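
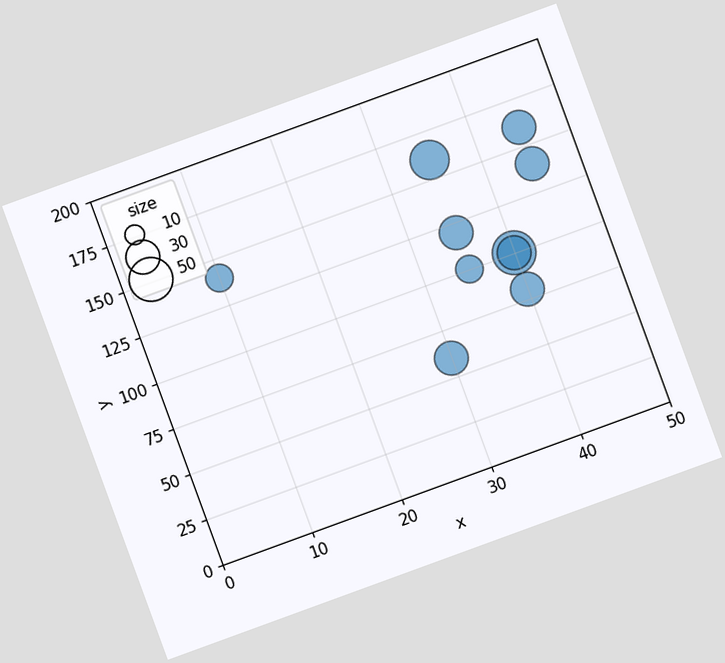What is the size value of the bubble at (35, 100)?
20

The chart is tilted about 20° counter-clockwise. Matching the bubble at (35, 100) against the size legend gives 20.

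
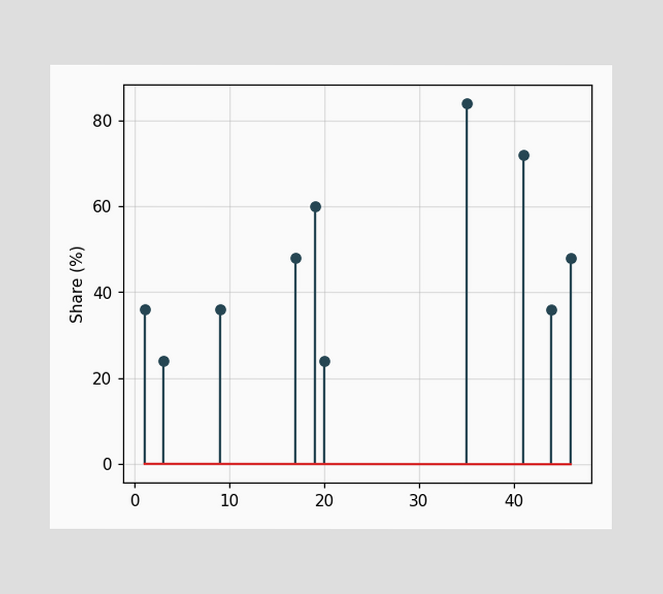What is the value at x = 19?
60%

The stem at x=19 reaches 60%.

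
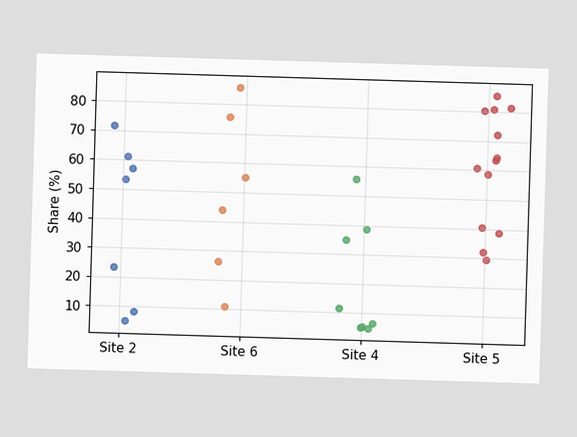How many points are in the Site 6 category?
Counting the markers in the Site 6 column gives 6.

6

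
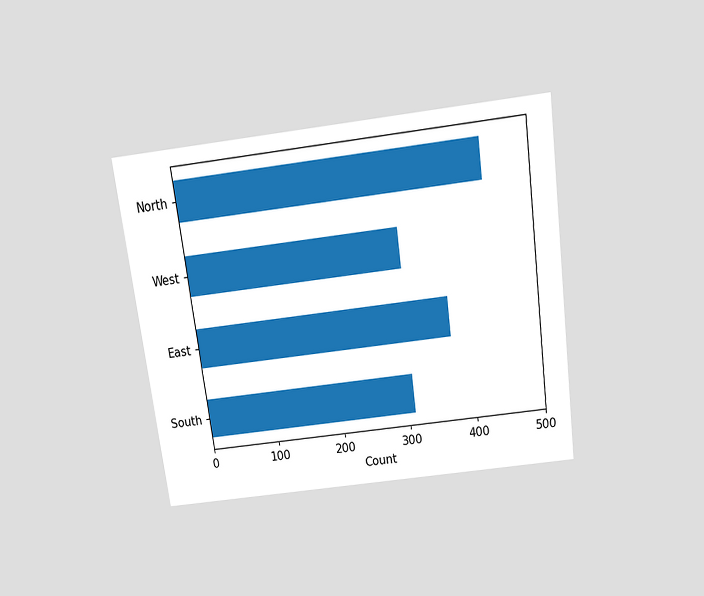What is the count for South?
The chart is tilted about 8° counter-clockwise and viewed slightly from above. Reading along the chart's x-axis, the South bar reaches 310.

310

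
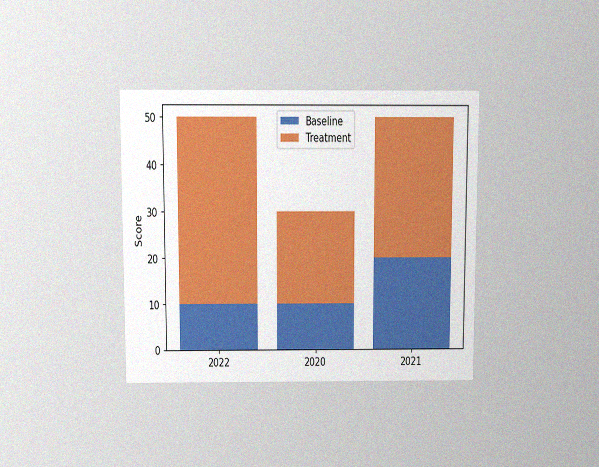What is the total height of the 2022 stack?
The chart is viewed slightly from above, with some photo noise. The 2022 stack's top reaches 50 on the y-axis.

50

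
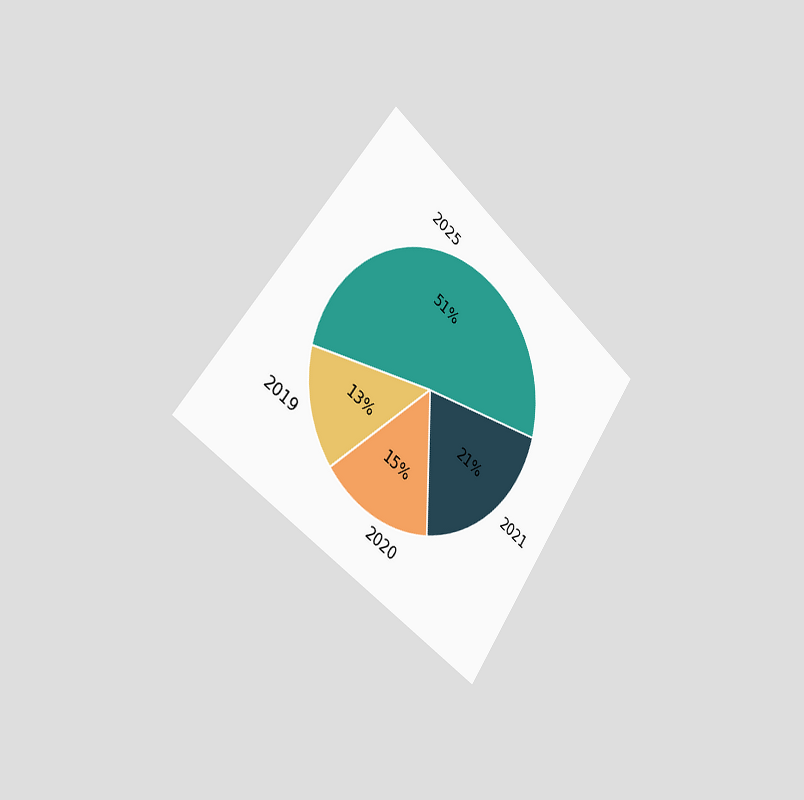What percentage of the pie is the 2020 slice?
The chart is tilted about 36° clockwise and viewed slightly from the left. The 2020 slice takes up 15% of the pie.

15%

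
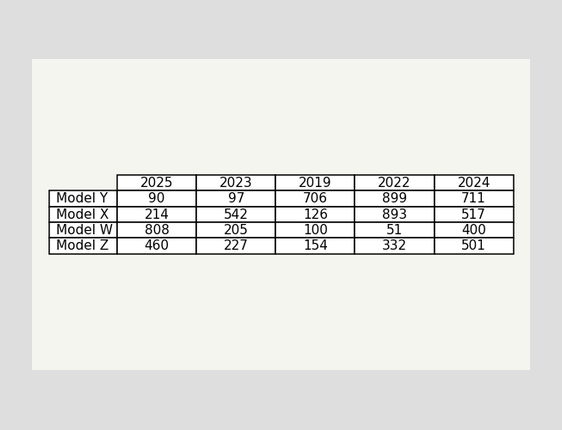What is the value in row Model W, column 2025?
808

The (Model W, 2025) cell reads 808.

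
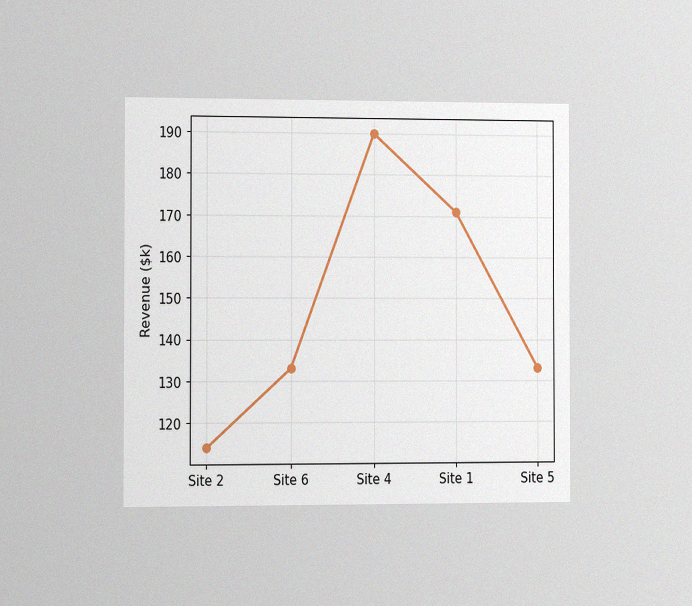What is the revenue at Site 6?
$133k

The chart is viewed slightly from the left, with some photo noise. At Site 6, the line is at $133k.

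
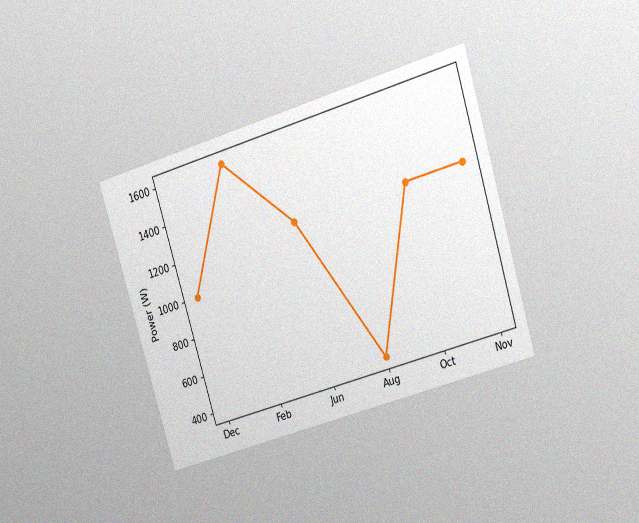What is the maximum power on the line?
The chart is tilted about 17° counter-clockwise and viewed at a slight angle, with some photo noise. The highest point is at Feb, and reading across to the y-axis gives 1600W.

1600W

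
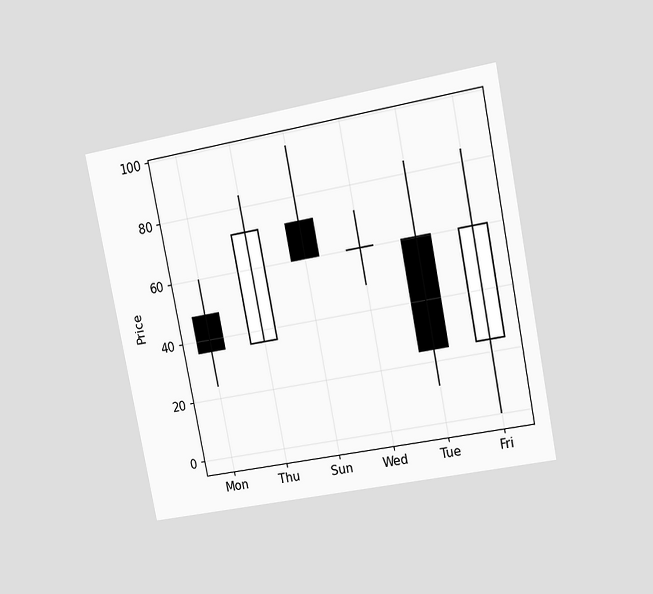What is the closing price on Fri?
60

The chart is tilted about 11° counter-clockwise and viewed at a slight angle. The Fri candle closes at 60.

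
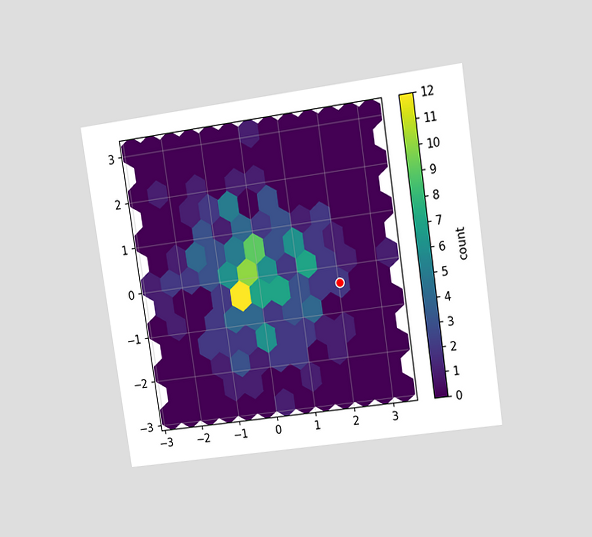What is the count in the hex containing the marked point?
2

The chart is tilted about 8° counter-clockwise and viewed at a slight angle. The marked hex reads 2 on the colorbar.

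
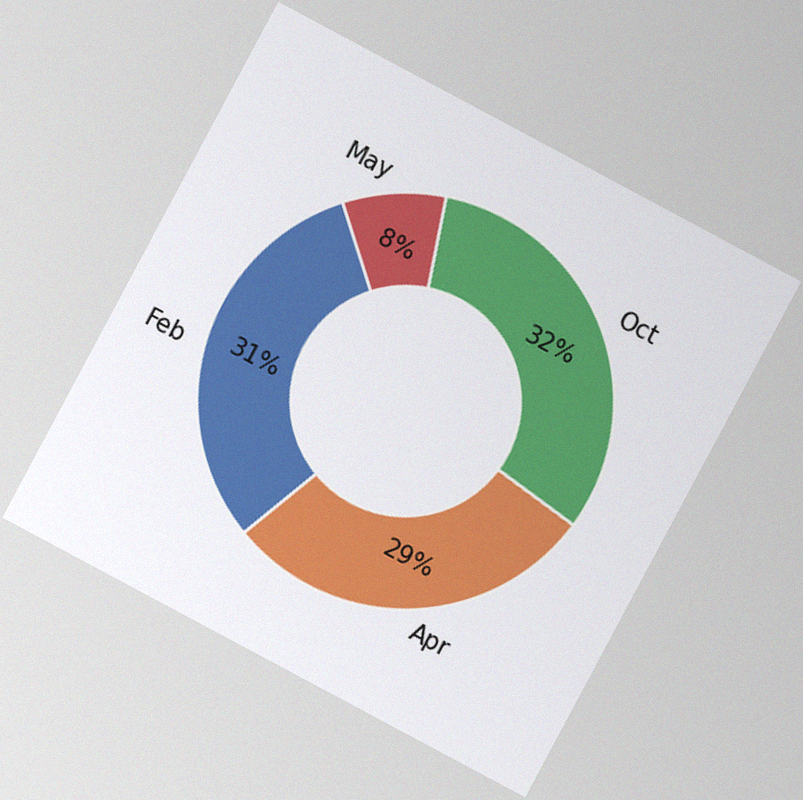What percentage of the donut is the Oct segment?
The chart is tilted about 28° clockwise, with some photo noise. The Oct segment takes up 32% of the ring.

32%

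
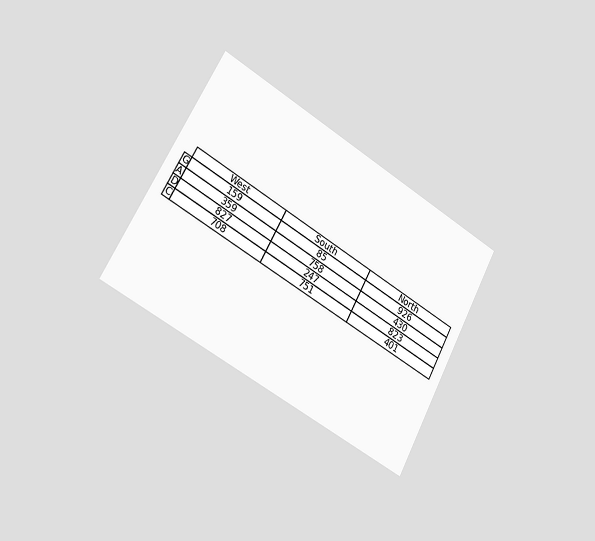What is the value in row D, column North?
The chart is tilted about 29° clockwise and viewed slightly from the left. The (D, North) cell reads 823.

823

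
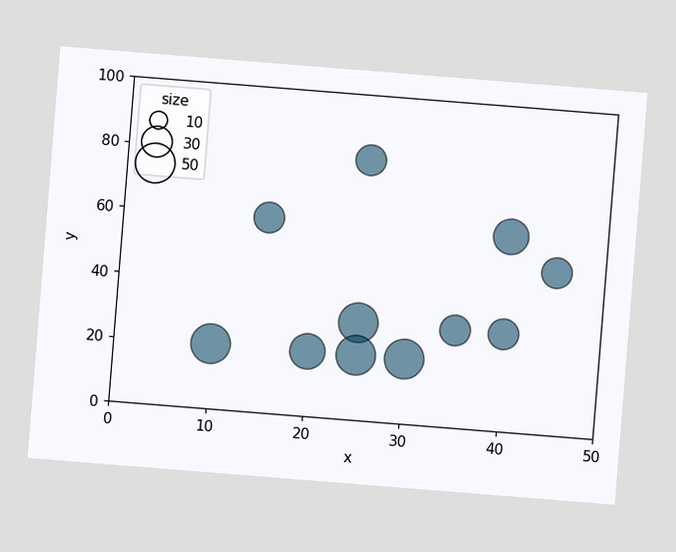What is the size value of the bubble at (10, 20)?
The chart is tilted about 5° clockwise. Matching the bubble at (10, 20) against the size legend gives 50.

50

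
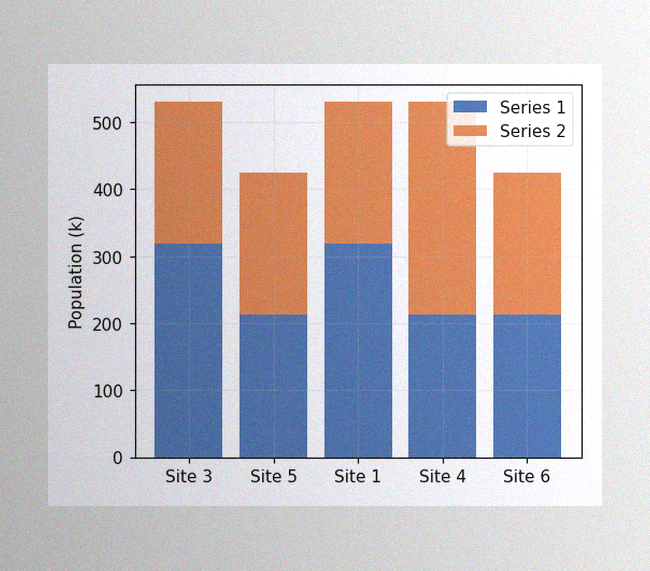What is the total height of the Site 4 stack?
The image has some photo noise and uneven lighting. The Site 4 stack's top reaches 530k on the y-axis.

530k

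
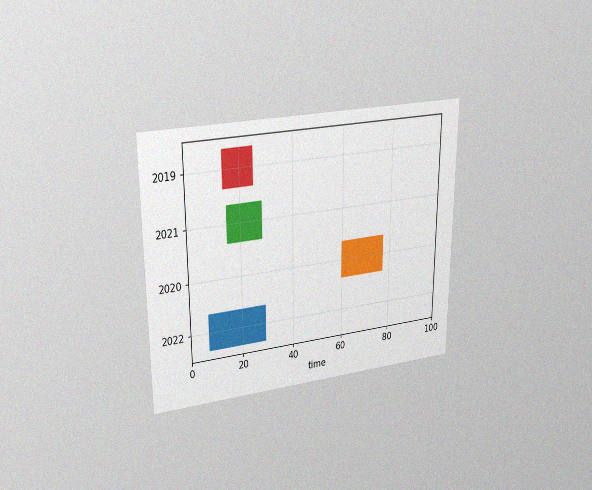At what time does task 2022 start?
The chart is viewed at a slight angle, with some photo noise. The 2022 bar begins at t=7.

7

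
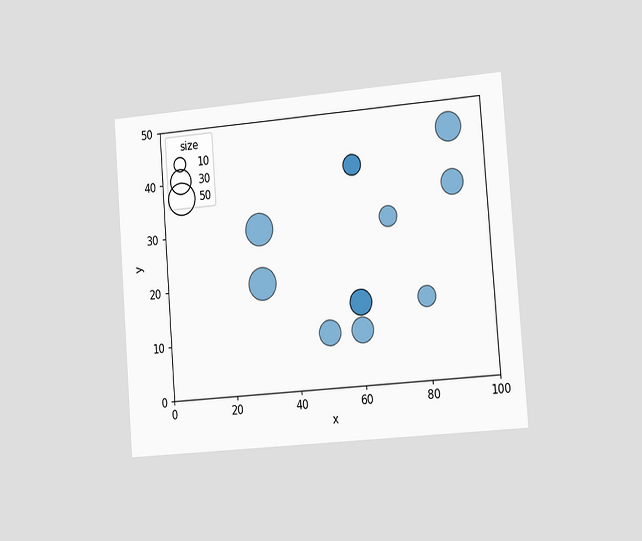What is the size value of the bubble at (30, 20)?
The chart is tilted about 4° counter-clockwise and viewed slightly from the right. Matching the bubble at (30, 20) against the size legend gives 50.

50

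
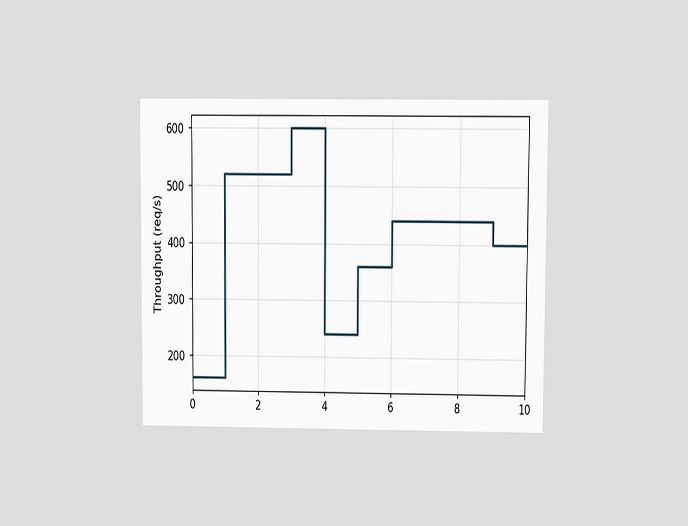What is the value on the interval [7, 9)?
440req/s

The chart is viewed at a slight angle. On [7, 9) the step sits at 440req/s.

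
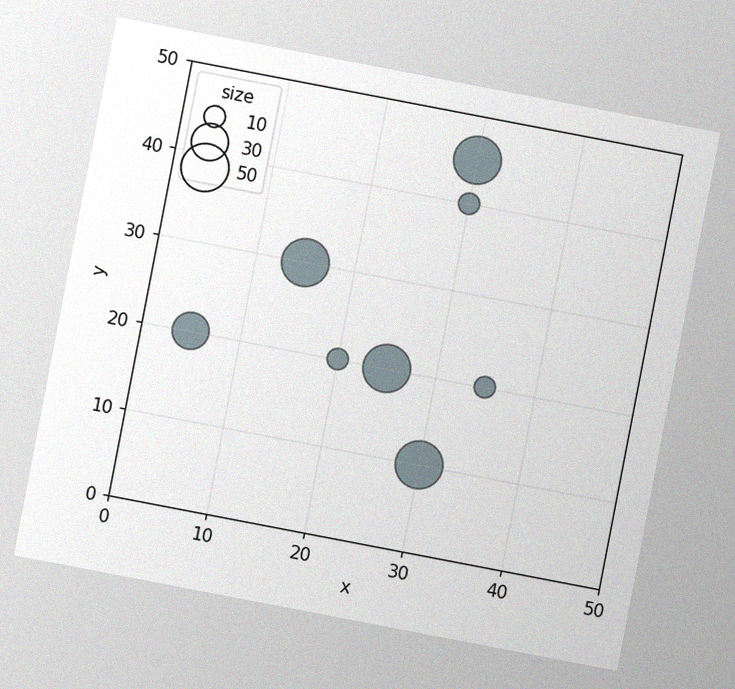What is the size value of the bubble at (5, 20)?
The chart is tilted about 11° clockwise, with some photo noise. Matching the bubble at (5, 20) against the size legend gives 30.

30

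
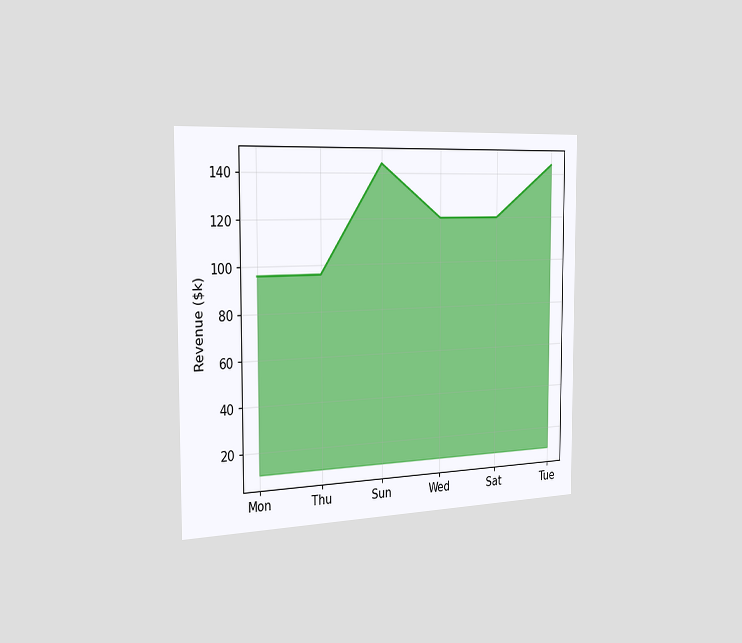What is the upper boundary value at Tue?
The chart is viewed slightly from the left. At Tue the upper boundary is at $144k.

$144k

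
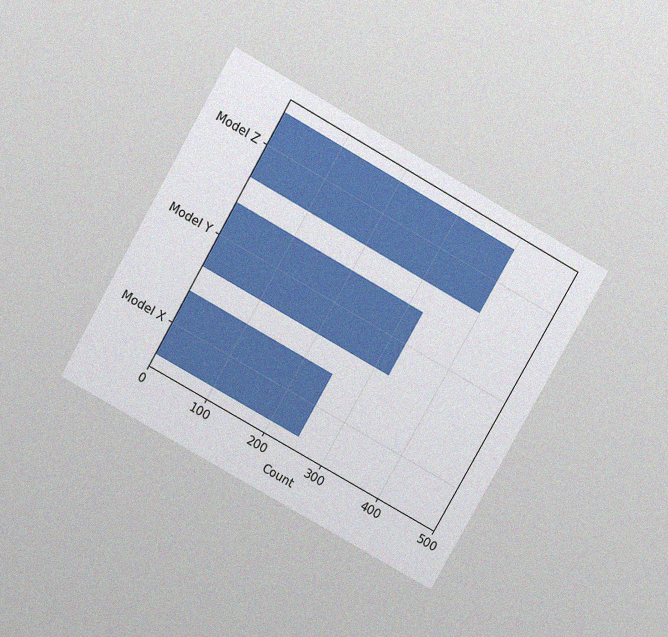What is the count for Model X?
The chart is tilted about 30° clockwise and viewed slightly from above, with some photo noise. Reading along the chart's x-axis, the Model X bar reaches 250.

250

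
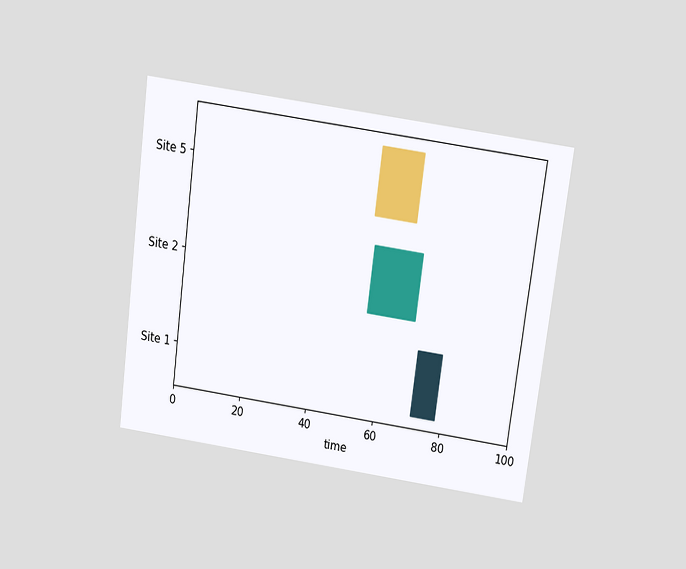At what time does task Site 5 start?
The chart is tilted about 8° clockwise and viewed slightly from above. The Site 5 bar begins at t=54.

54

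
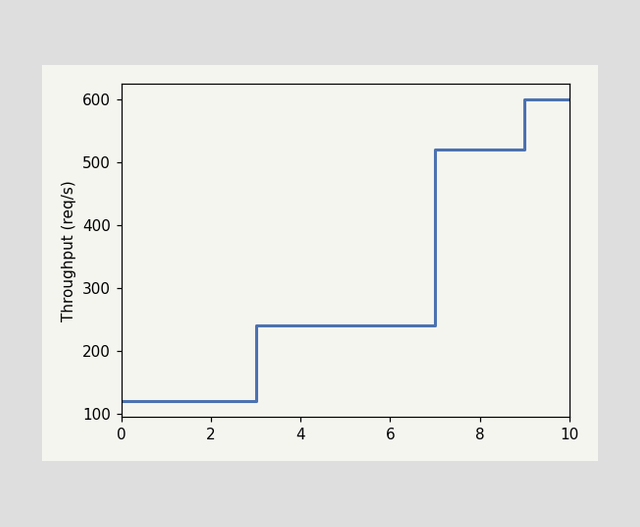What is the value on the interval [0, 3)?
On [0, 3) the step sits at 120req/s.

120req/s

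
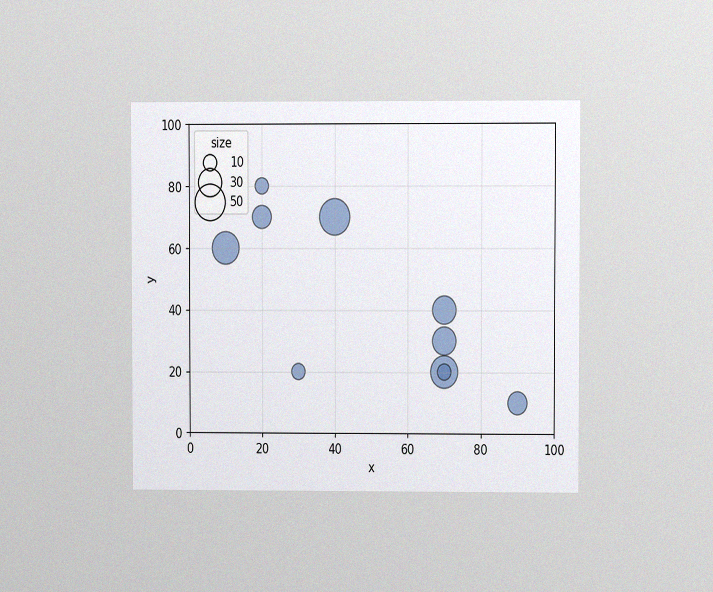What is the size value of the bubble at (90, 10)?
The chart is viewed at a slight angle, with some photo noise. Matching the bubble at (90, 10) against the size legend gives 20.

20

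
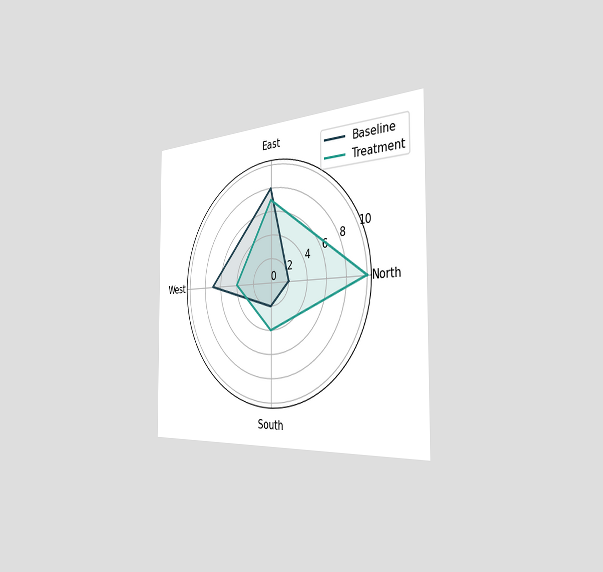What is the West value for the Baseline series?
7

The chart is viewed slightly from the right. On the West axis, Baseline reaches 7.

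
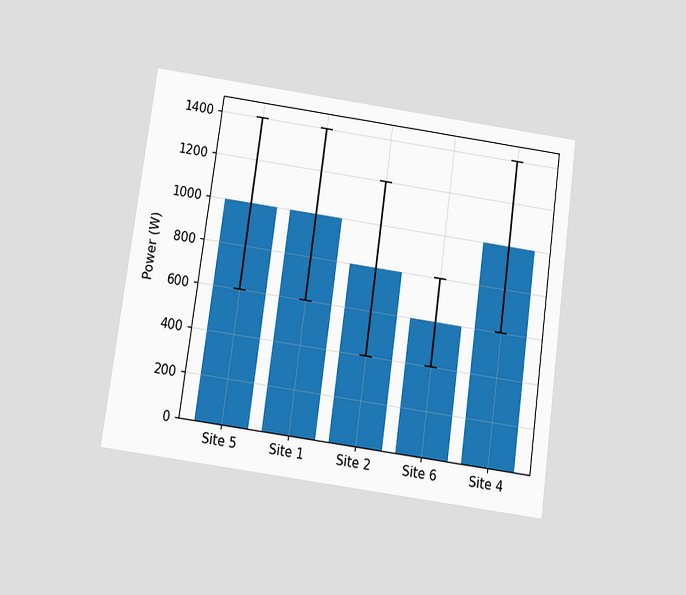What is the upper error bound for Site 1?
The chart is tilted about 8° clockwise and viewed slightly from below. The Site 1 bar's upper whisker reaches 1400W.

1400W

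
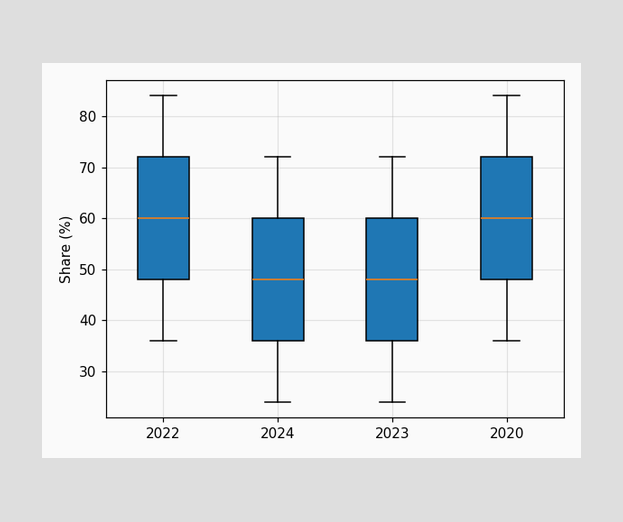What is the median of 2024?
48%

The median line in the 2024 box sits at 48%.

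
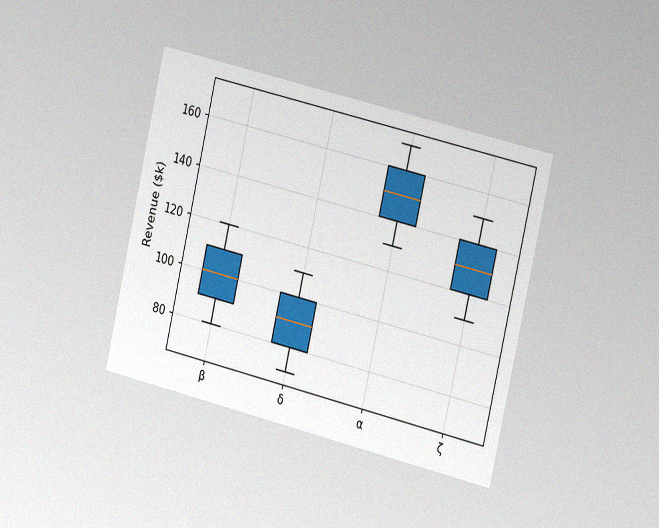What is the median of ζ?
The chart is tilted about 13° clockwise and viewed slightly from the right, with some photo noise. The median line in the ζ box sits at $130k.

$130k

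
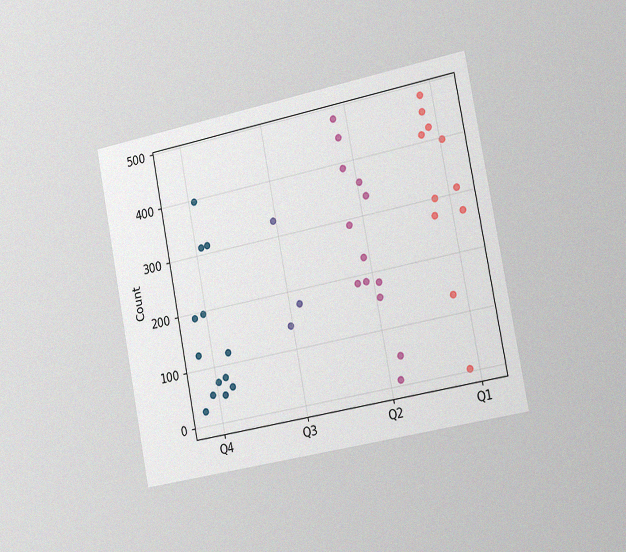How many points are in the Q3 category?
3

The chart is tilted about 11° counter-clockwise and viewed slightly from the right, with some photo noise. Counting the markers in the Q3 column gives 3.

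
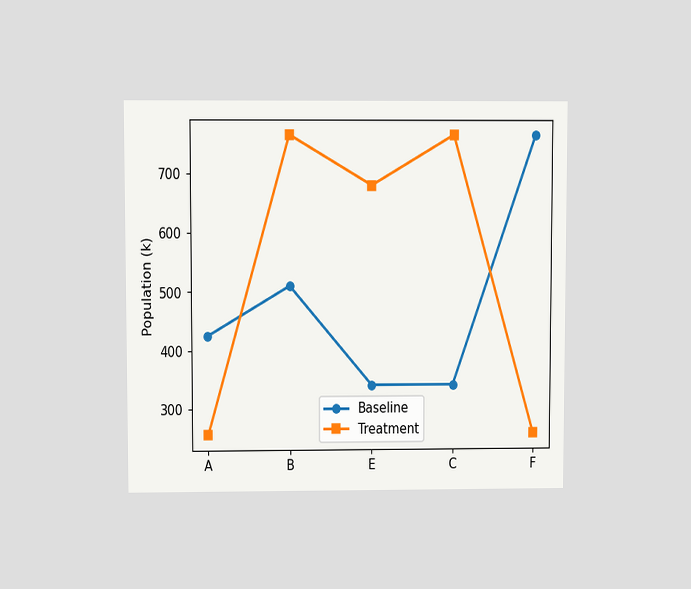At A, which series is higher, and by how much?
The chart is viewed at a slight angle. At A, Baseline sits above the other line by 170k.

Baseline, by 170k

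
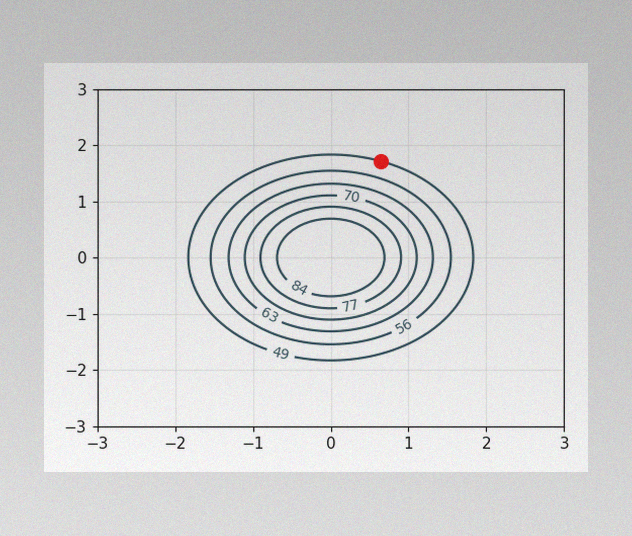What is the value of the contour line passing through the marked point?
The image has some photo noise and uneven lighting. The marked point sits on the contour labelled 49.

49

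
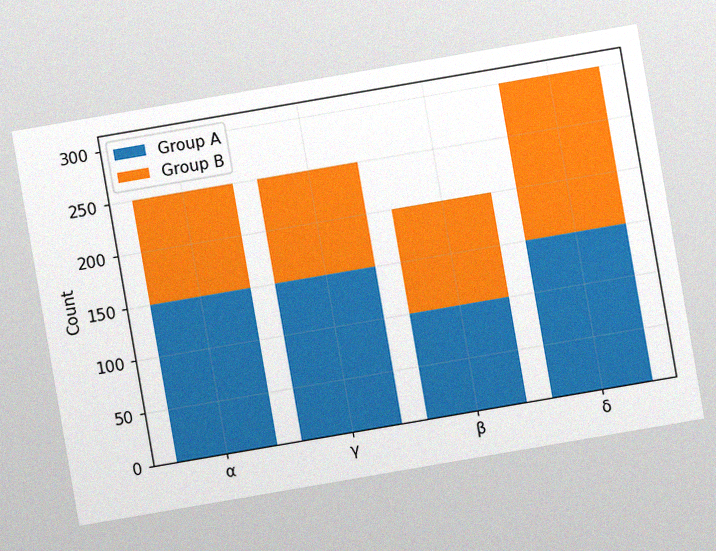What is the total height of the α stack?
250

The chart is tilted about 10° counter-clockwise, with some photo noise. The α stack's top reaches 250 on the y-axis.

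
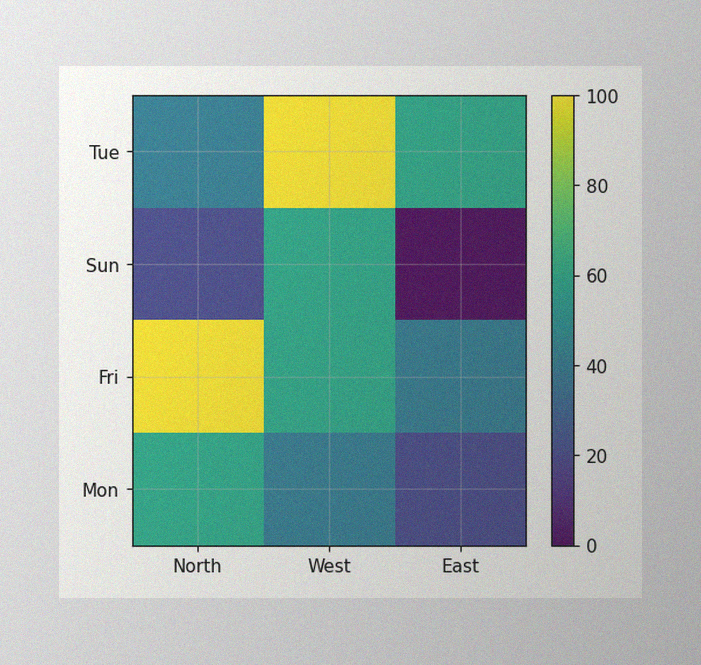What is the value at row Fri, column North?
The image has some photo noise and uneven lighting. Matching cell (Fri, North) against the colorbar gives 100.

100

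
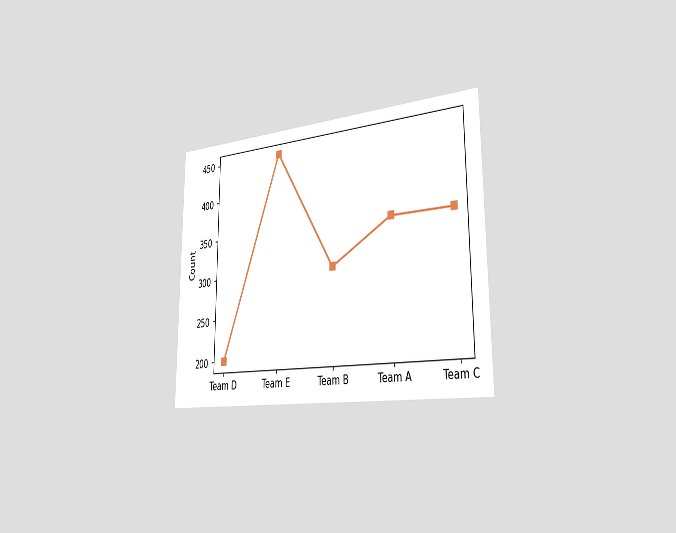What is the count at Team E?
The chart is viewed slightly from the right. At Team E, the line is at 450.

450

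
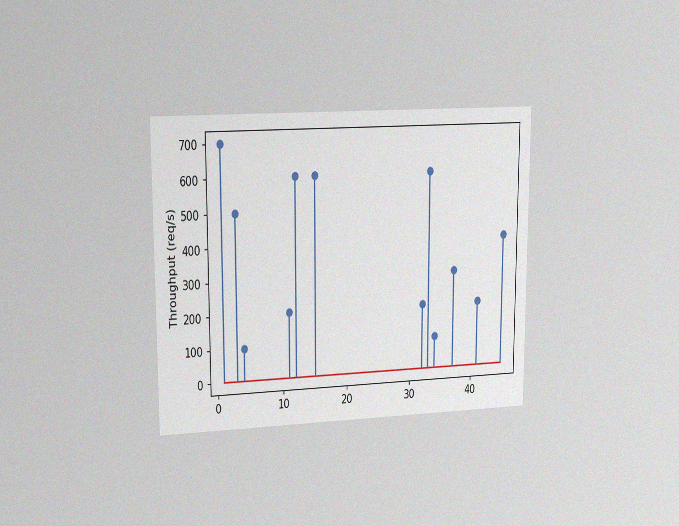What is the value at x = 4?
The chart is viewed at a slight angle, with some photo noise. The stem at x=4 reaches 100req/s.

100req/s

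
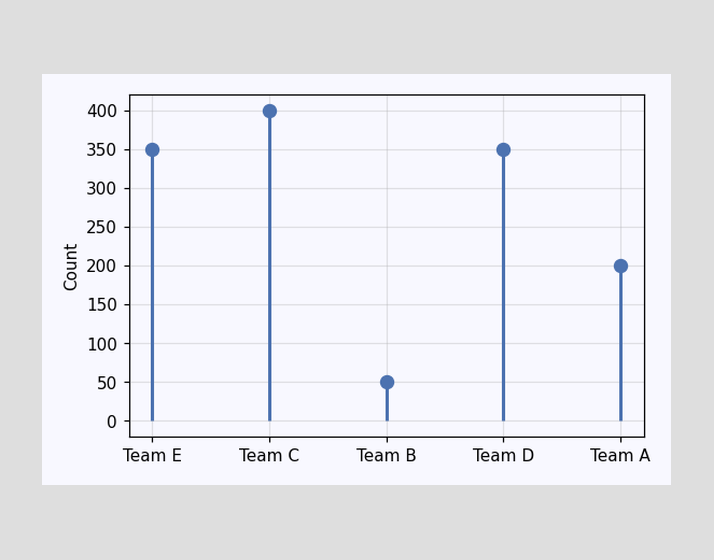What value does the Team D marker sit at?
The Team D marker sits at 350.

350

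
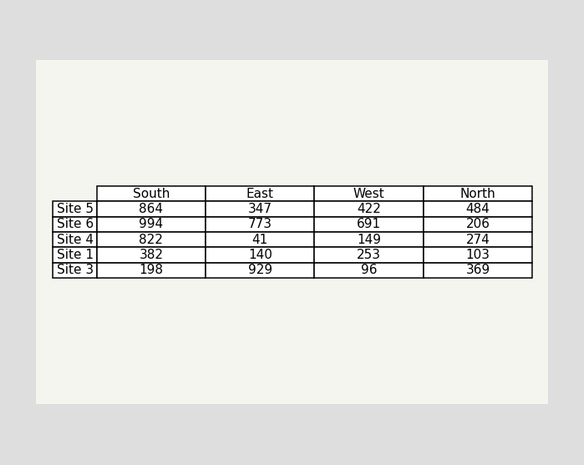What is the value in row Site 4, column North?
The (Site 4, North) cell reads 274.

274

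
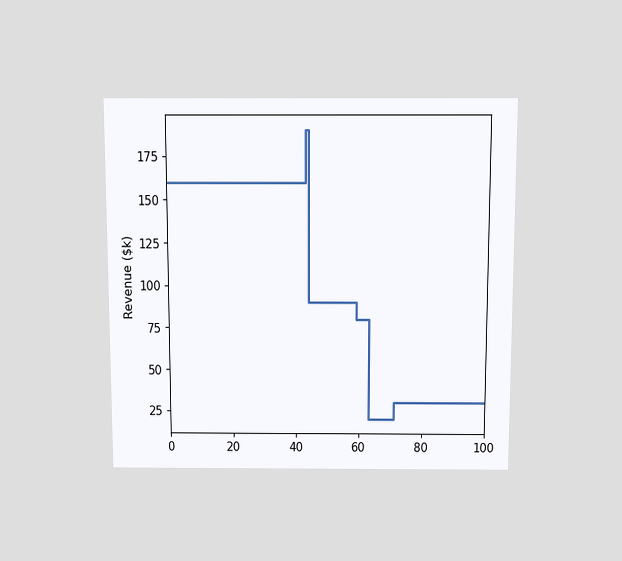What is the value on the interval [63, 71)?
The chart is viewed slightly from above. On [63, 71) the step sits at $20k.

$20k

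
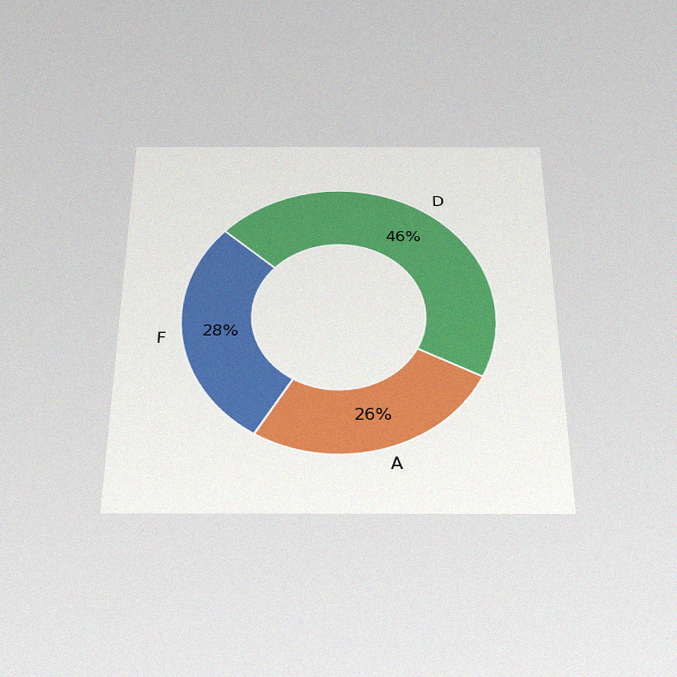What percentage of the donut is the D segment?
The chart is viewed slightly from below, with some photo noise. The D segment takes up 46% of the ring.

46%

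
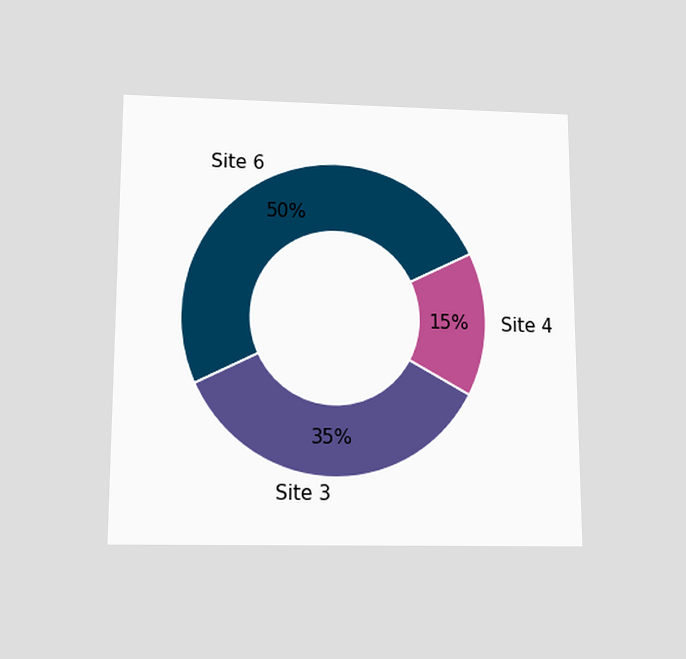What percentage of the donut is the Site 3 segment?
35%

The chart is viewed slightly from below. The Site 3 segment takes up 35% of the ring.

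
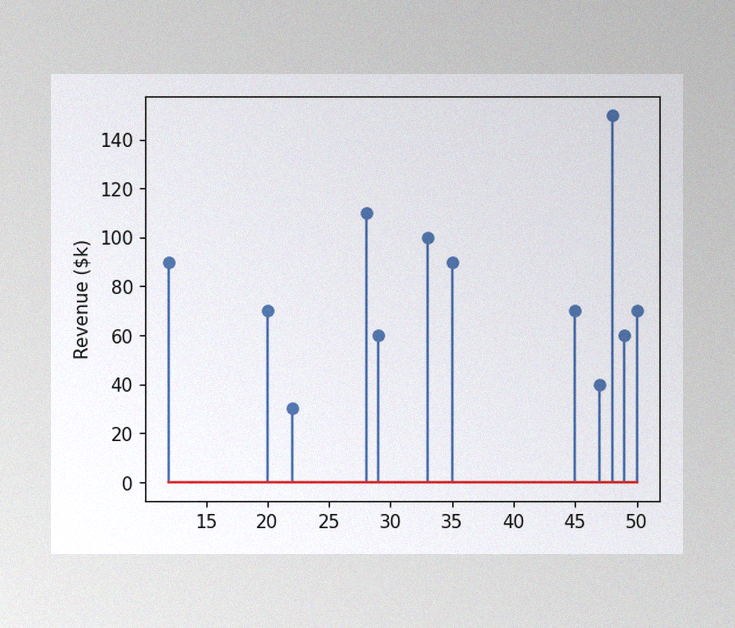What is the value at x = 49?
$60k

The image has some photo noise and uneven lighting. The stem at x=49 reaches $60k.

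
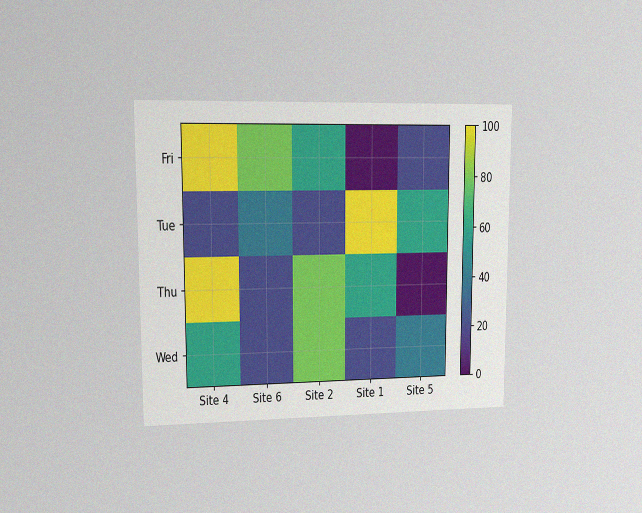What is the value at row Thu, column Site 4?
100

The chart is viewed at a slight angle, with some photo noise. Matching cell (Thu, Site 4) against the colorbar gives 100.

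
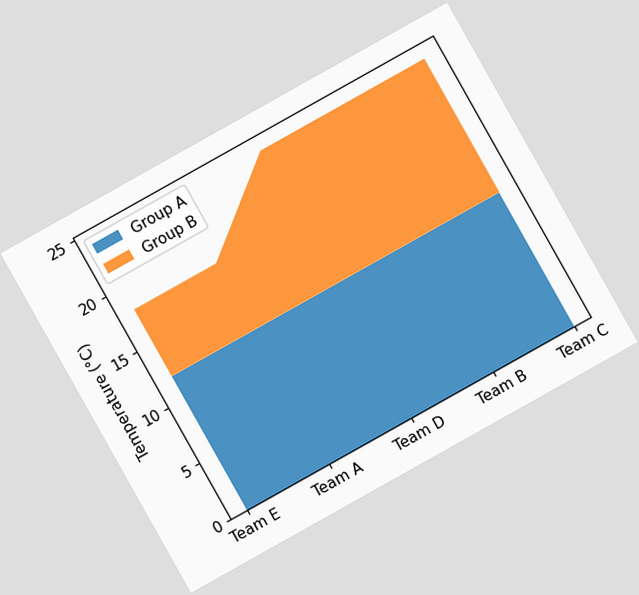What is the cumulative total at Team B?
24°C

The chart is tilted about 29° counter-clockwise. The stacked total at Team B reaches 24°C.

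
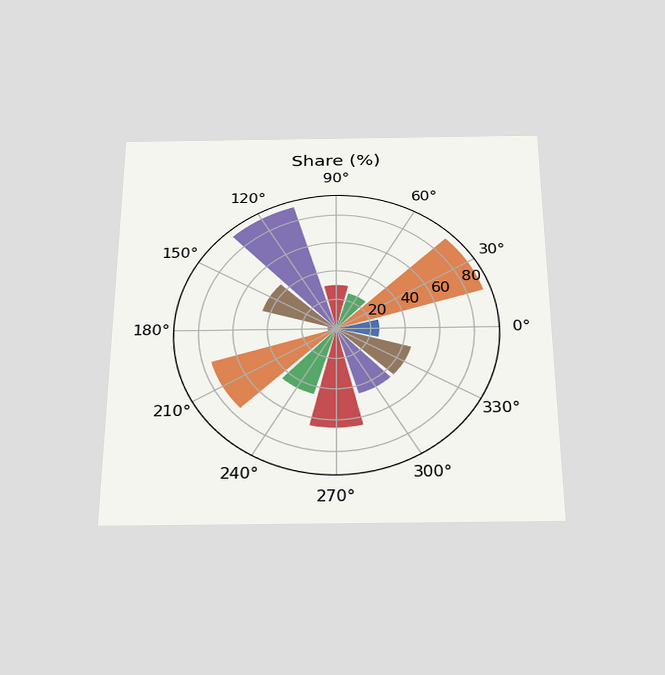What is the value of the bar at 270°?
65%

The chart is viewed slightly from below. The bar at 270° reaches 65% on the radial axis.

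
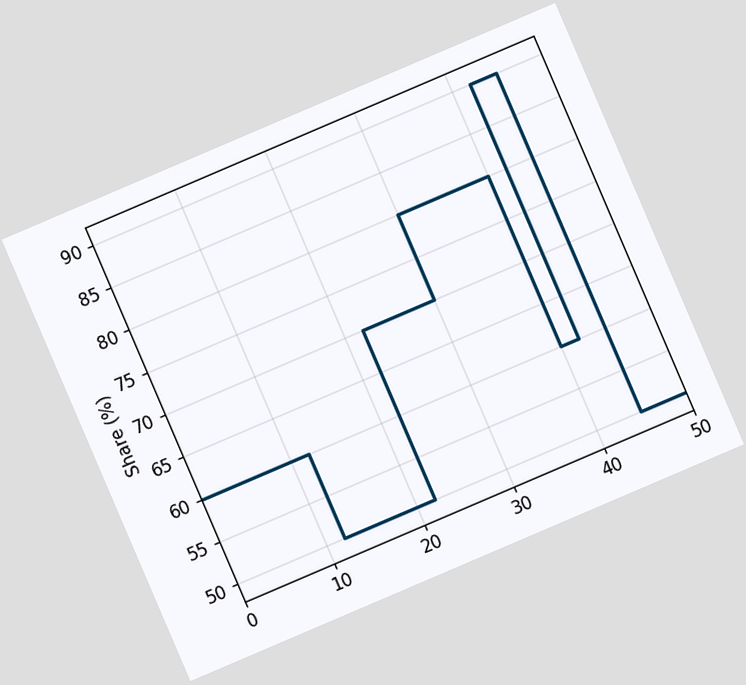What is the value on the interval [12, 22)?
The chart is tilted about 23° counter-clockwise. On [12, 22) the step sits at 50%.

50%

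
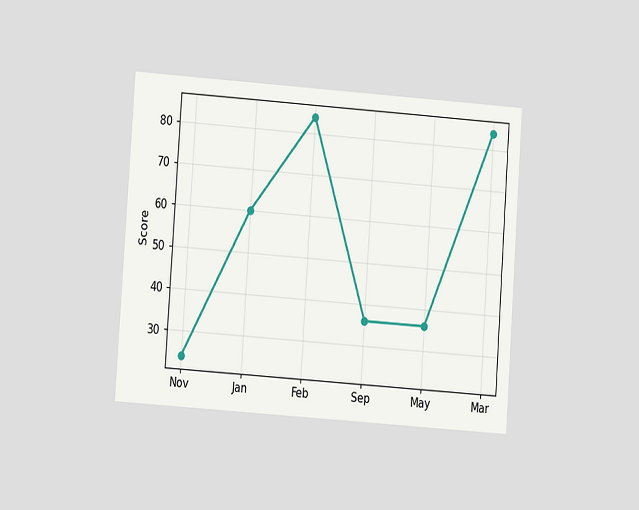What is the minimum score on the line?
The chart is tilted about 4° clockwise and viewed at a slight angle. The lowest point is at Nov, and reading across to the y-axis gives 24.

24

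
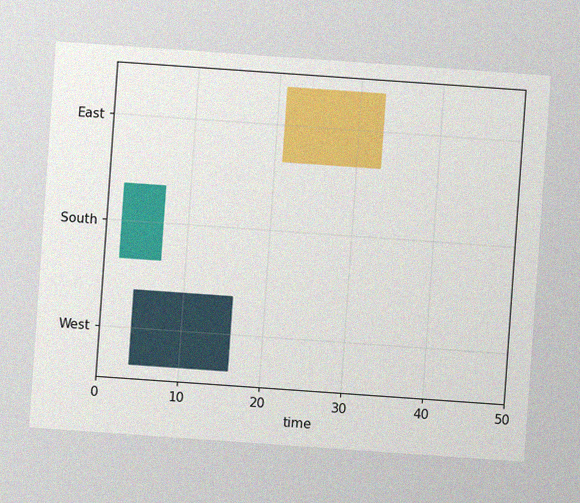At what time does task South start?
2

The chart is tilted about 4° clockwise, with some photo noise. The South bar begins at t=2.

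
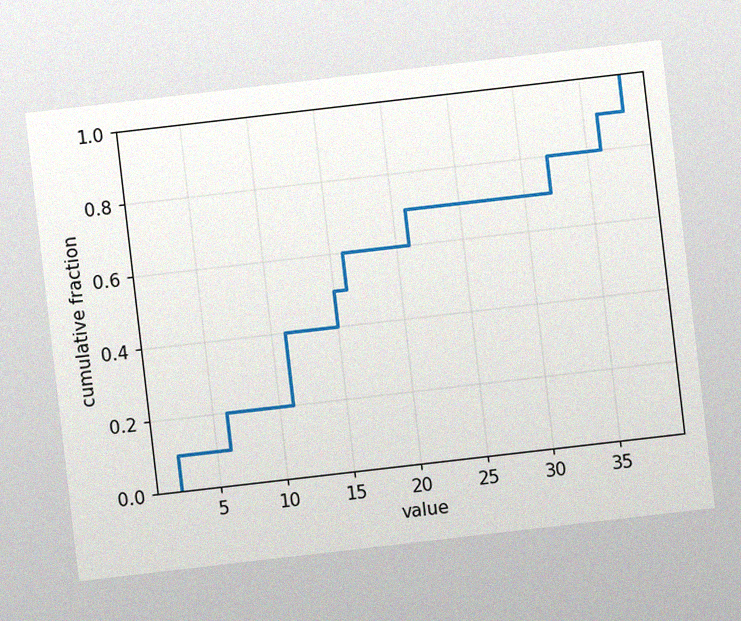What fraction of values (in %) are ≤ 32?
The chart is tilted about 7° counter-clockwise, with some photo noise. At x=32 the ECDF step is at 80%.

80%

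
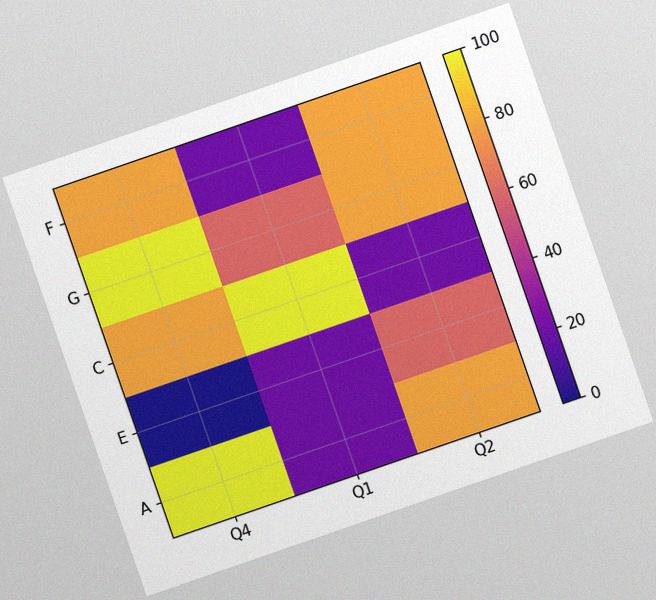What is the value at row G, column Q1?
60

The chart is tilted about 19° counter-clockwise, with some photo noise. Matching cell (G, Q1) against the colorbar gives 60.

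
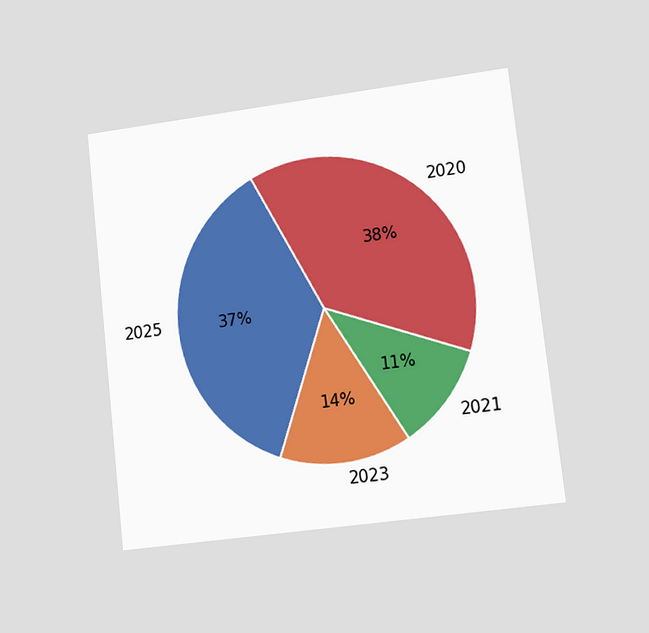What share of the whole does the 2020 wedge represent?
The chart is tilted about 6° counter-clockwise and viewed at a slight angle. The 2020 slice takes up 38% of the pie.

38%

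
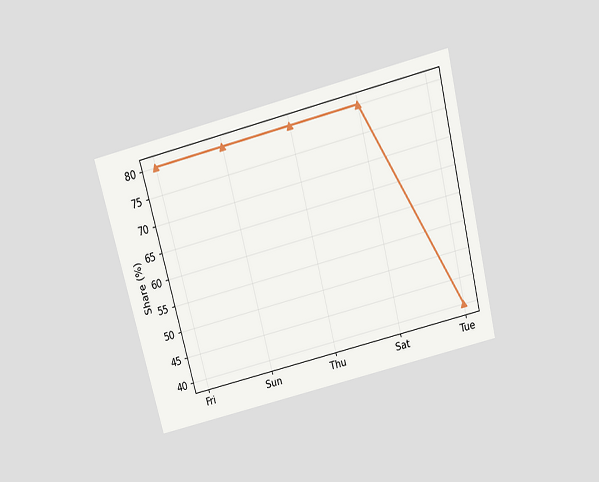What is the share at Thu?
The chart is tilted about 14° counter-clockwise and viewed slightly from above. At Thu, the line is at 80%.

80%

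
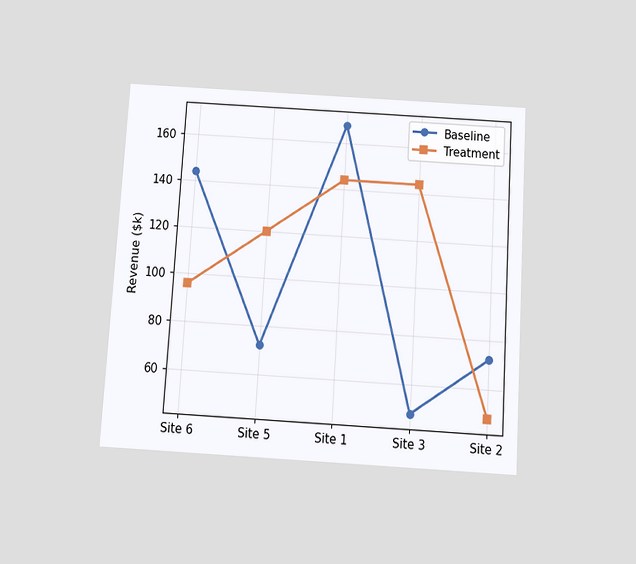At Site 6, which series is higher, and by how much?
The chart is tilted about 4° clockwise and viewed slightly from below. At Site 6, Baseline sits above the other line by $48k.

Baseline, by $48k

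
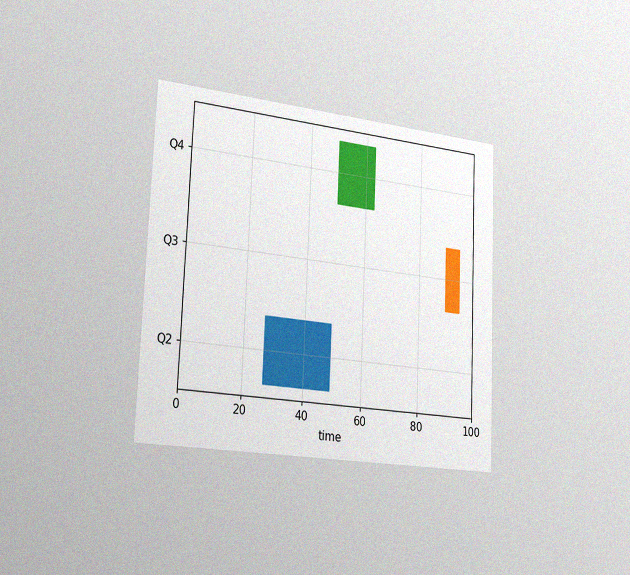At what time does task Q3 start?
The chart is tilted about 2° clockwise and viewed slightly from the left, with some photo noise. The Q3 bar begins at t=90.

90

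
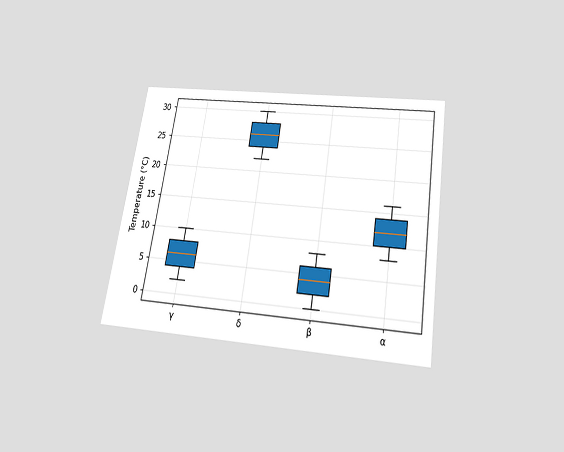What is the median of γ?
6°C

The chart is tilted about 9° clockwise and viewed slightly from below. The median line in the γ box sits at 6°C.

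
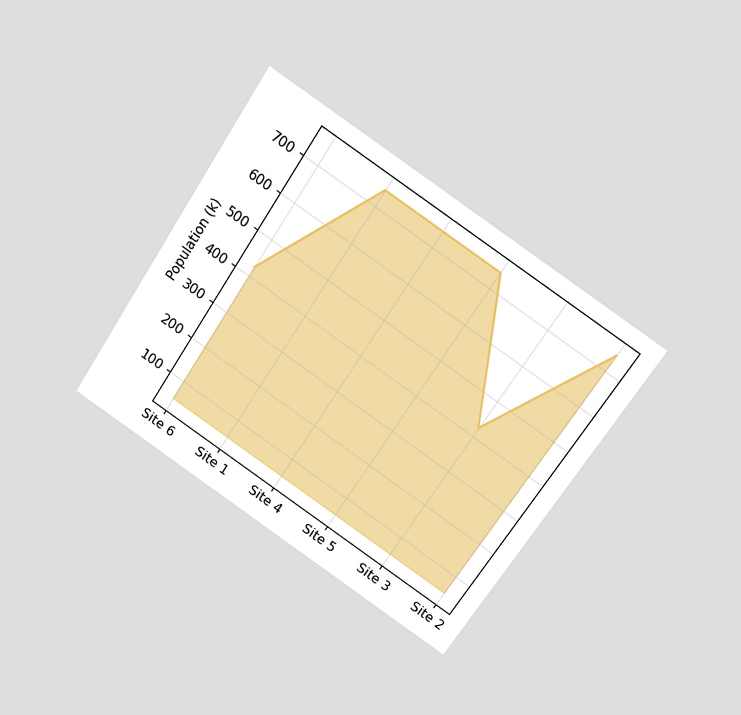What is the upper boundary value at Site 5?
742k

The chart is tilted about 33° clockwise and viewed slightly from above. At Site 5 the upper boundary is at 742k.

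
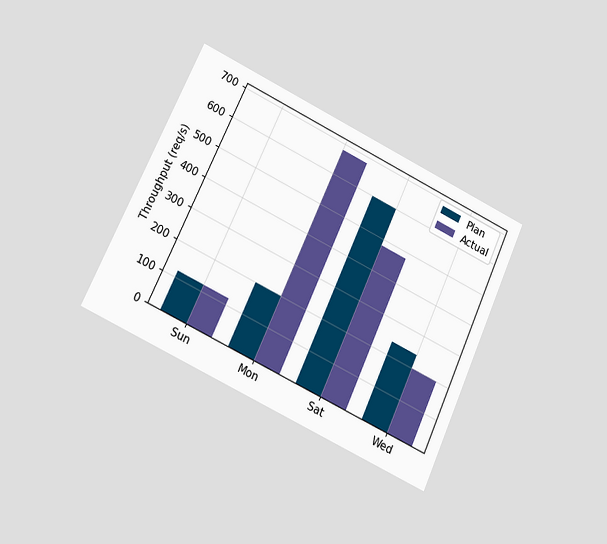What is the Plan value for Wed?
The chart is tilted about 25° clockwise and viewed at a slight angle. The Plan bar at Wed reaches 240req/s on the y-axis.

240req/s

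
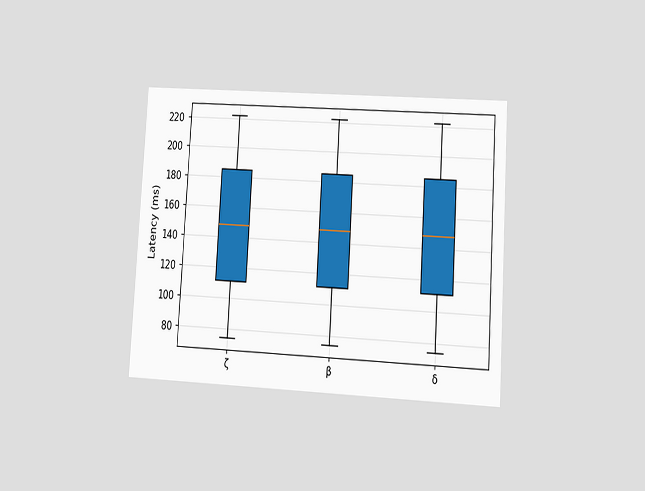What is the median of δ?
The chart is tilted about 4° clockwise and viewed at a slight angle. The median line in the δ box sits at 148ms.

148ms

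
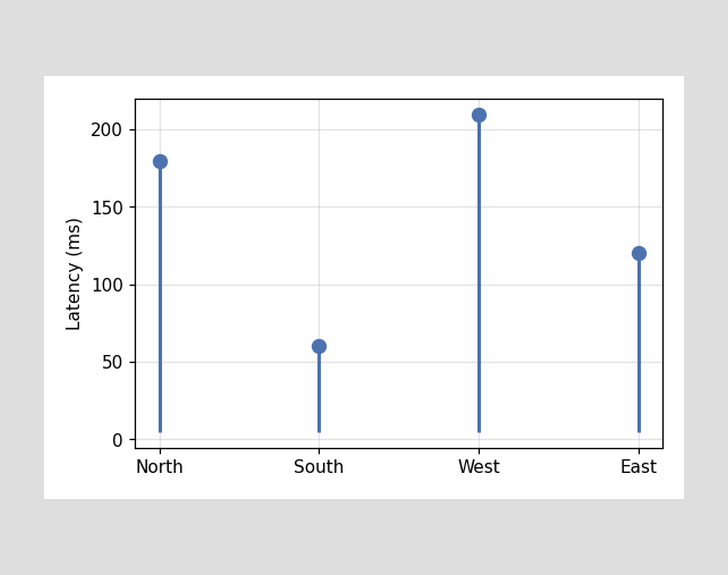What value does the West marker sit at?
The West marker sits at 210ms.

210ms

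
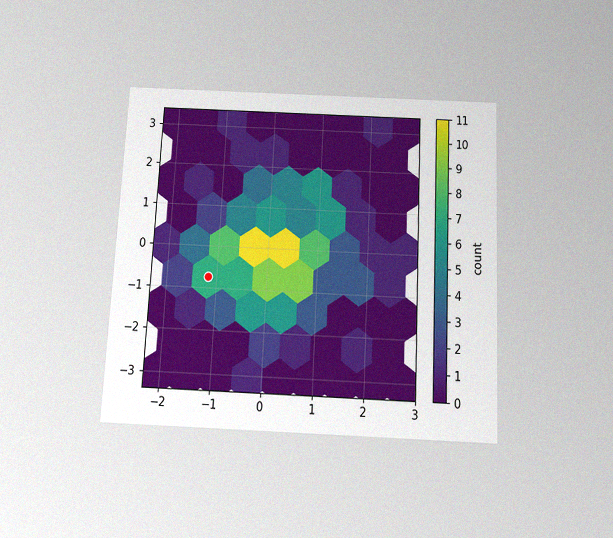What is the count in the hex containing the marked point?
7

The chart is tilted about 3° clockwise and viewed slightly from below, with some photo noise. The marked hex reads 7 on the colorbar.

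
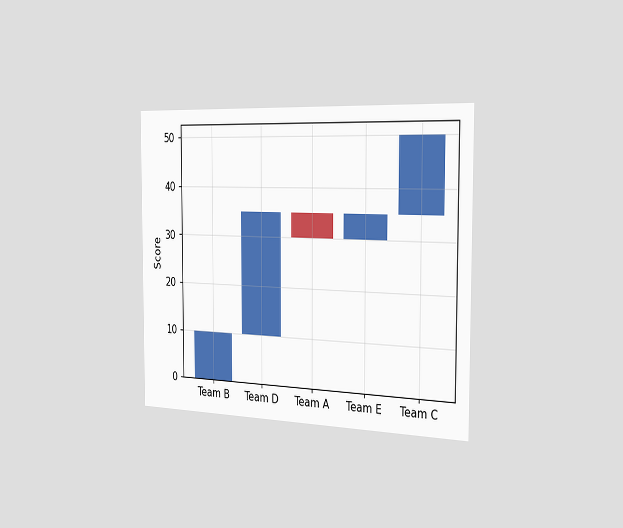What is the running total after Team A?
The chart is viewed slightly from the right. After Team A the running total reaches 30.

30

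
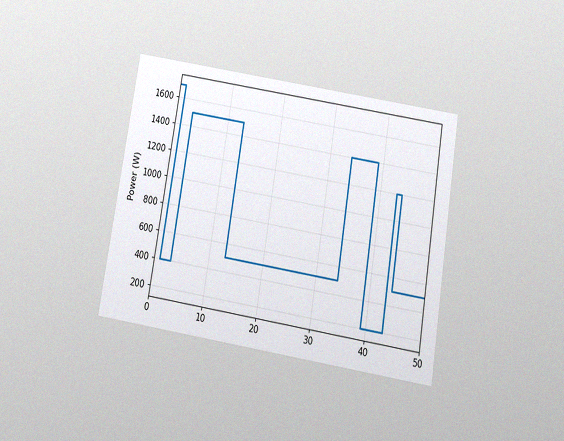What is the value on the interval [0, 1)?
1700W

The chart is tilted about 9° clockwise and viewed slightly from below, with some photo noise. On [0, 1) the step sits at 1700W.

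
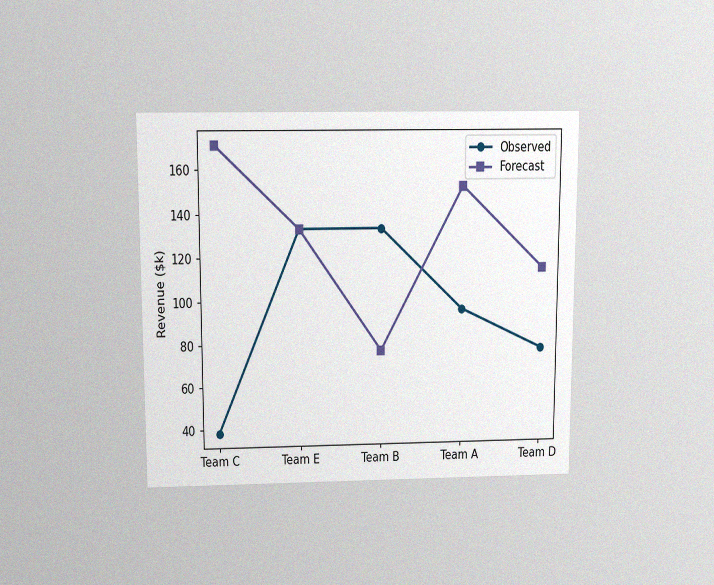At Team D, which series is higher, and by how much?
The chart is viewed slightly from above, with some photo noise. At Team D, Forecast sits above the other line by $38k.

Forecast, by $38k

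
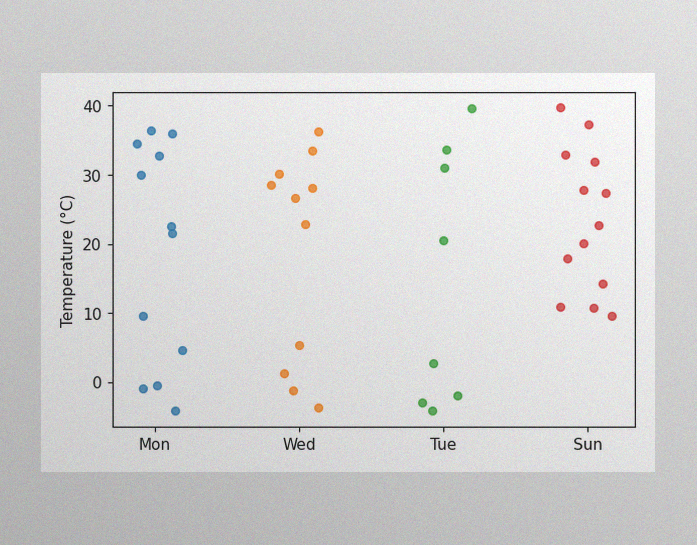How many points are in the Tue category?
The image has some photo noise and uneven lighting. Counting the markers in the Tue column gives 8.

8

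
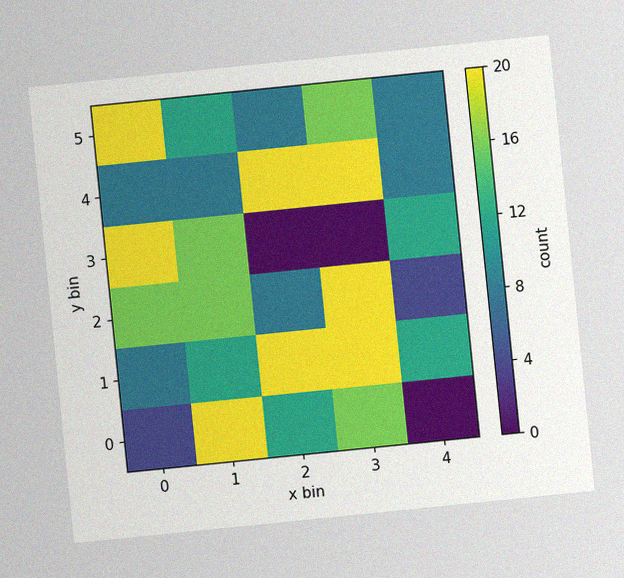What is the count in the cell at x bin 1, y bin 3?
16

The chart is tilted about 6° counter-clockwise, with some photo noise. Matching the cell (1, 3) against the colorbar gives 16.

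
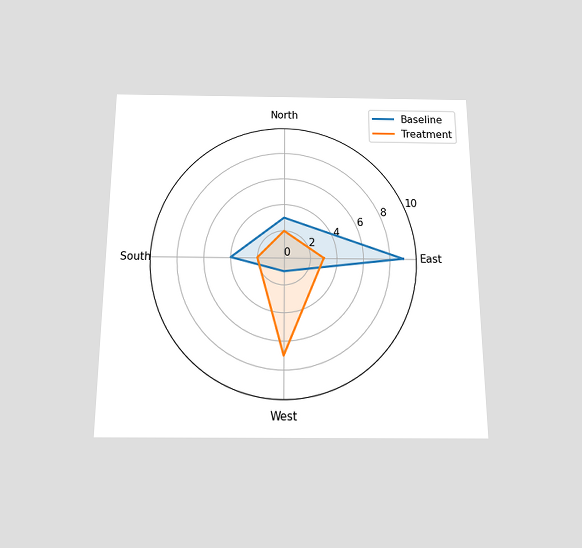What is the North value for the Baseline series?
3

The chart is viewed slightly from below. On the North axis, Baseline reaches 3.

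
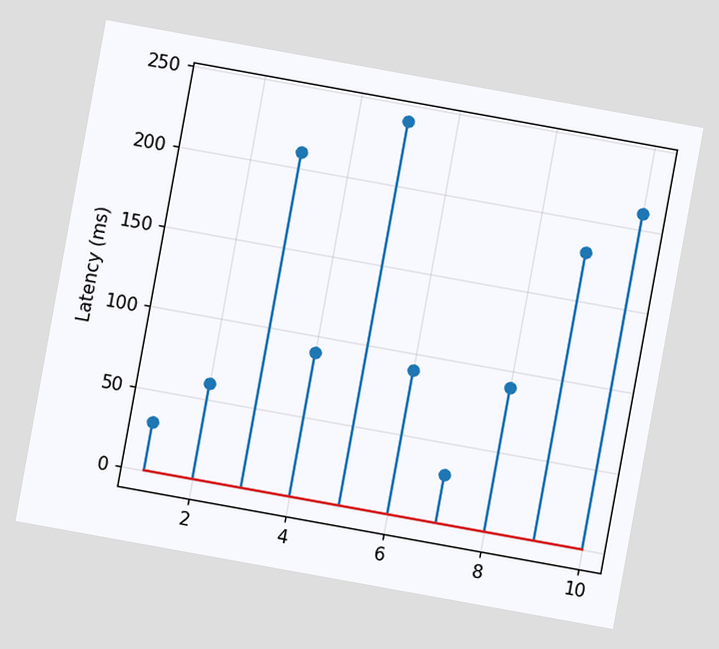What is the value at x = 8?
The chart is tilted about 10° clockwise. The stem at x=8 reaches 90ms.

90ms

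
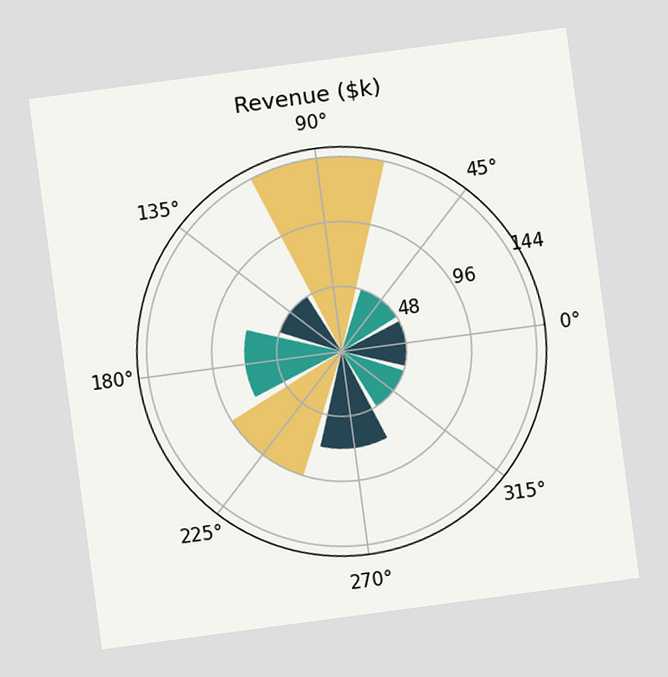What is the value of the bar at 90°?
$144k

The chart is tilted about 8° counter-clockwise. The bar at 90° reaches $144k on the radial axis.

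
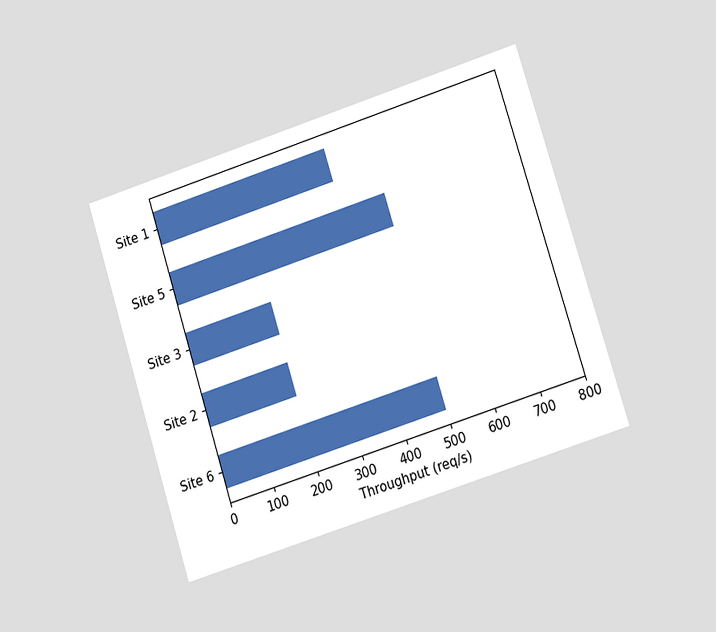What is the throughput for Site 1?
400req/s

The chart is tilted about 18° counter-clockwise and viewed at a slight angle. Reading along the chart's x-axis, the Site 1 bar reaches 400req/s.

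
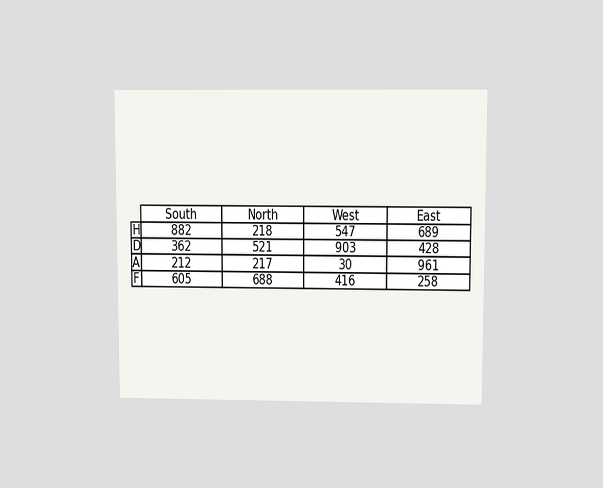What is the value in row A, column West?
30

The chart is viewed slightly from above. The (A, West) cell reads 30.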